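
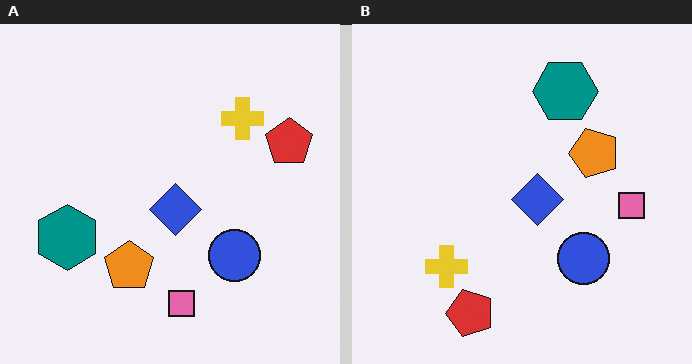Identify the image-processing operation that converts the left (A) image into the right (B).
This is the original image transposed (reflected across the top-left ↔ bottom-right diagonal).

Shapes have swapped their row and column positions — what was in the top-right is now in the bottom-left — a diagonal reflection.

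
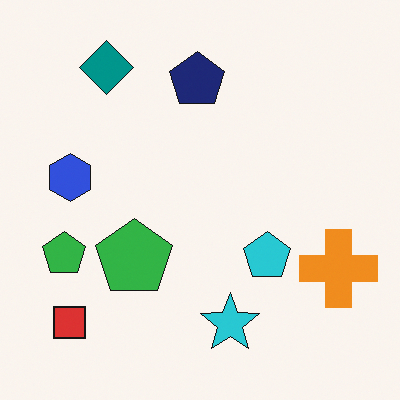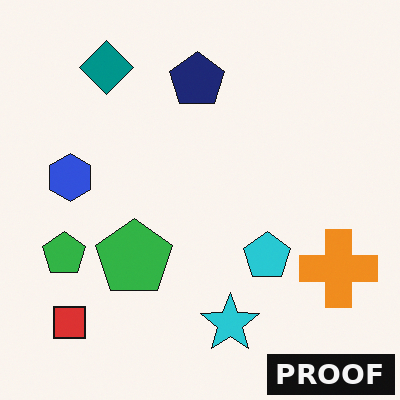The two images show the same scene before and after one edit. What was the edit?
The second image is the first watermarked with the text "PROOF" in the lower-right corner.

A dark label reading "PROOF" appears in the lower-right corner.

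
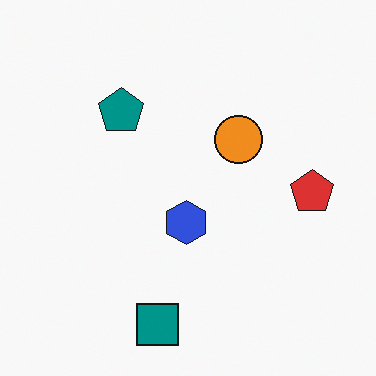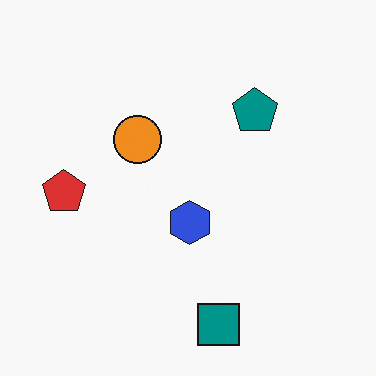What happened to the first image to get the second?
Flipped horizontally (left ↔ right).

The red pentagon is in the right of the first image and the left of the second — shapes on opposite sides of the vertical midline have swapped in a mirror flip.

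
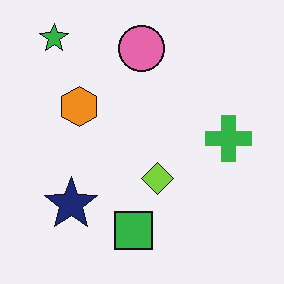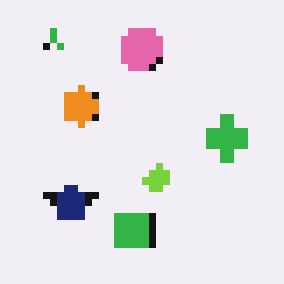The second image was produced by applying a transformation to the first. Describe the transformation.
Moderately pixelated.

Shapes are reduced to large square blocks; fine edges and outlines are lost — a downscale-then-upscale (mosaic) effect.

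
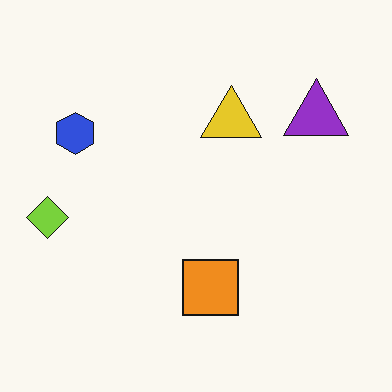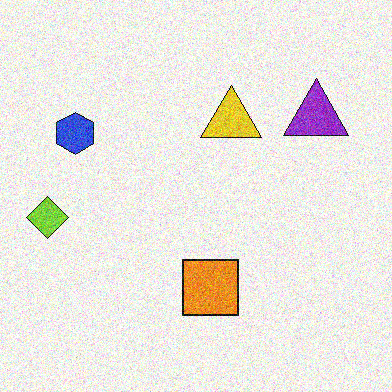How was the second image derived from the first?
This is the original image degraded with heavy additive noise.

Random speckle covers the whole image, including the flat background.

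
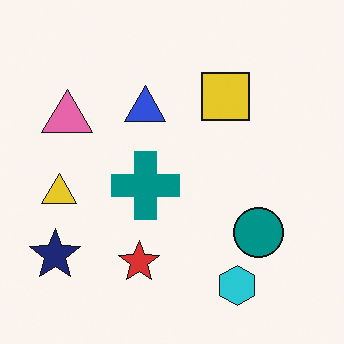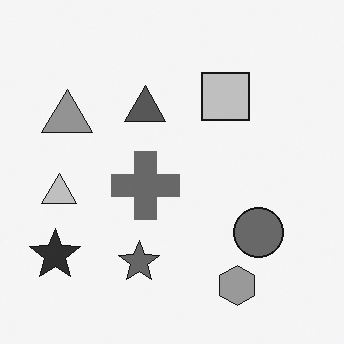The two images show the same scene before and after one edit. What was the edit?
The image was converted to grayscale.

All color is removed — every shape is now a shade of grey.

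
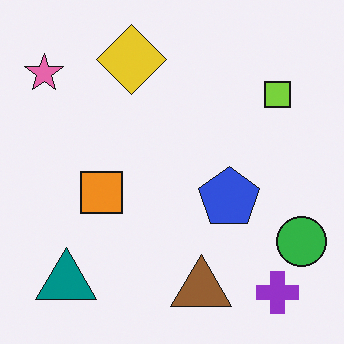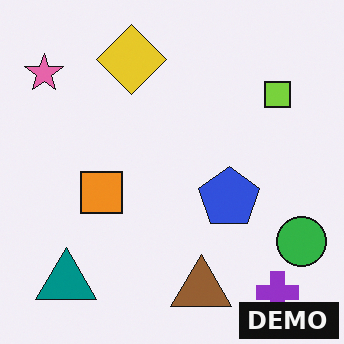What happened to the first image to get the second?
The image was watermarked with the text "DEMO" in the lower-right corner.

A dark label reading "DEMO" appears in the lower-right corner.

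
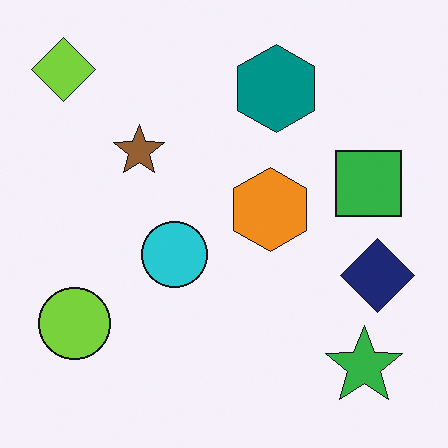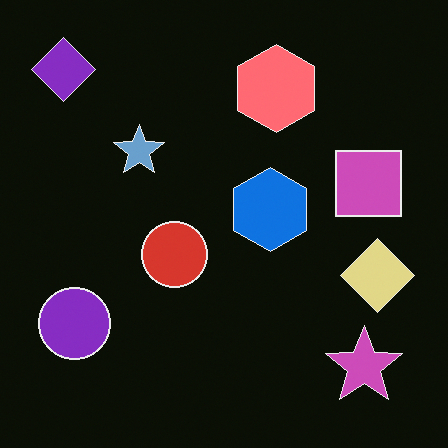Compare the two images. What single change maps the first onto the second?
Color-inverted (negative).

The light background has become dark and every shape's color is its complement — a photographic negative.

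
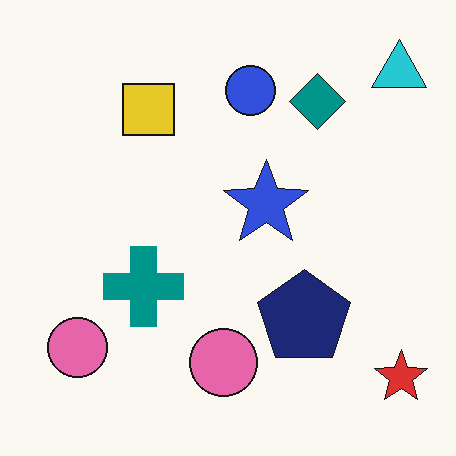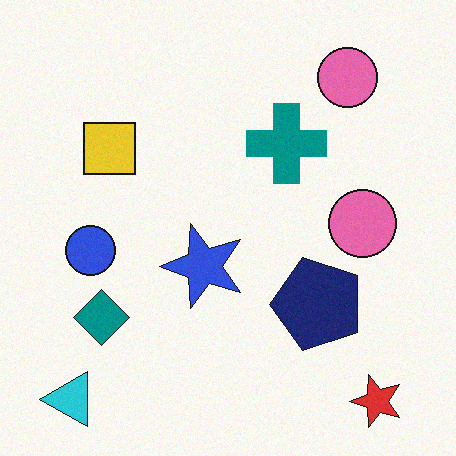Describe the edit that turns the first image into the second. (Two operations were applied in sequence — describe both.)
This is the original image transposed (reflected across the top-left ↔ bottom-right diagonal), then degraded with light additive noise.

Shapes have swapped their row and column positions — what was in the top-right is now in the bottom-left — a diagonal reflection. Random speckle covers the whole image, including the flat background.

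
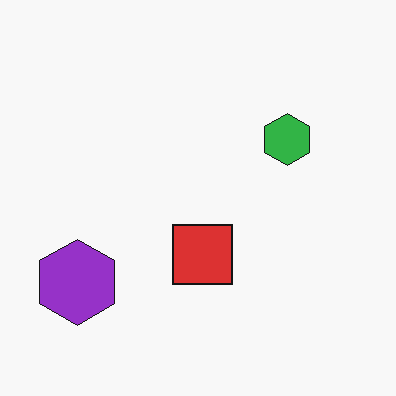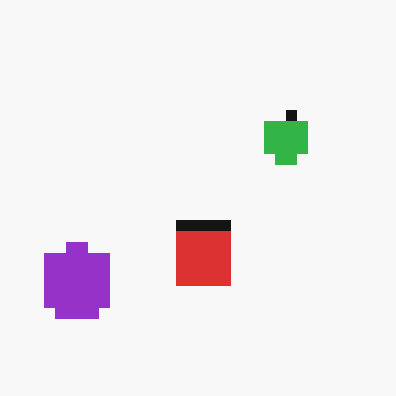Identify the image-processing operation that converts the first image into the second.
The second image is the first heavily pixelated into large blocks.

Shapes are reduced to large square blocks; fine edges and outlines are lost — a downscale-then-upscale (mosaic) effect.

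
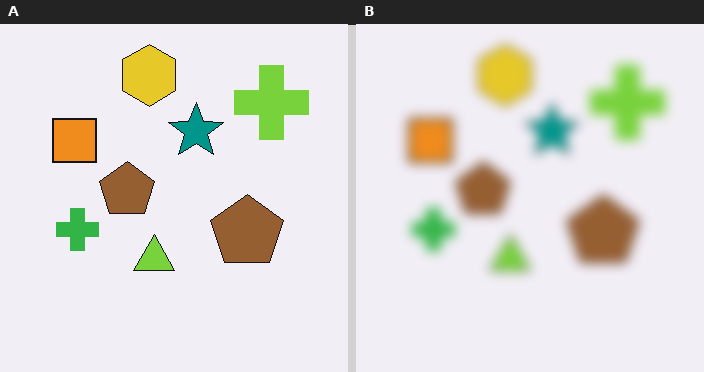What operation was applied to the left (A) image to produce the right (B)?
The right (B) image is the left (A) strongly gaussian-blurred.

Shape edges and outlines are uniformly softened across the whole image.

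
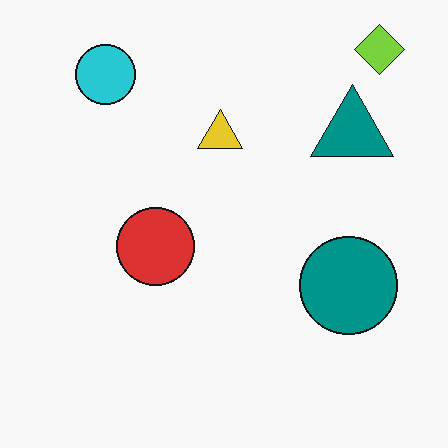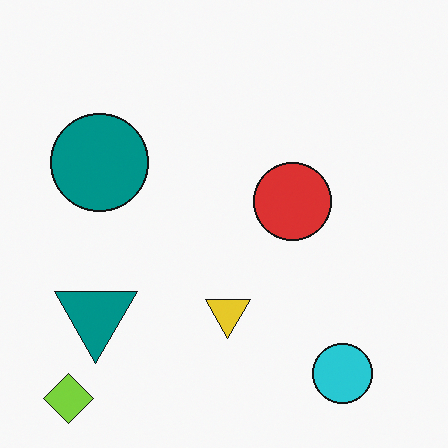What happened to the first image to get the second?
The image was rotated 180°.

The lime diamond sits in the top-right of the first image and the bottom-left of the second — consistent with a whole-image 180° rotation.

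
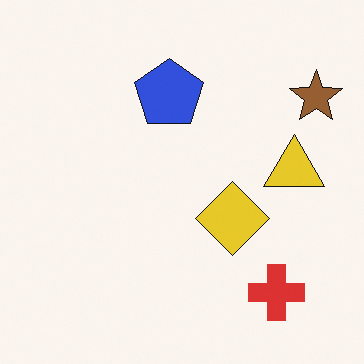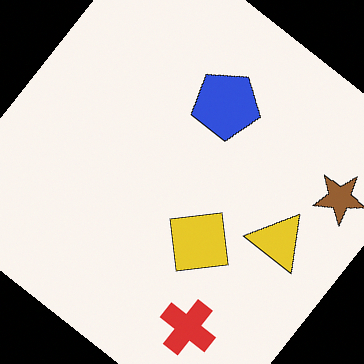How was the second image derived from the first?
The transformation is: rotated clockwise by a large amount — several tens of degrees.

Every shape is tilted by the same angle and the image corners show triangular fill wedges — a whole-image rotation by a non-right angle.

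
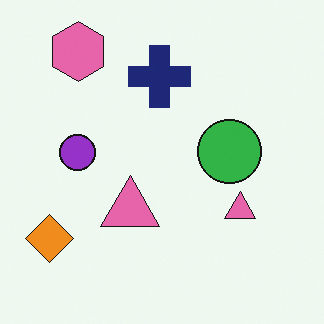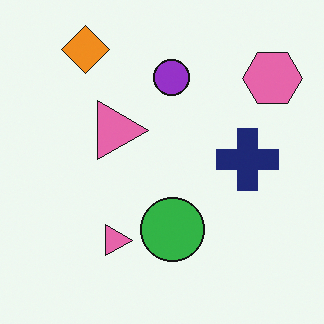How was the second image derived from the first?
The image was rotated 90° clockwise.

The pink hexagon sits in the top-left of the first image and the top-right of the second — consistent with a whole-image 90° clockwise rotation.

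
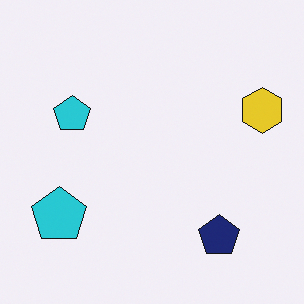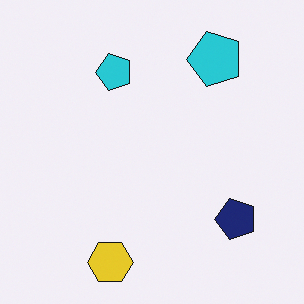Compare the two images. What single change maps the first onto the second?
The second image is the first transposed (reflected across the top-left ↔ bottom-right diagonal).

Shapes have swapped their row and column positions — what was in the top-right is now in the bottom-left — a diagonal reflection.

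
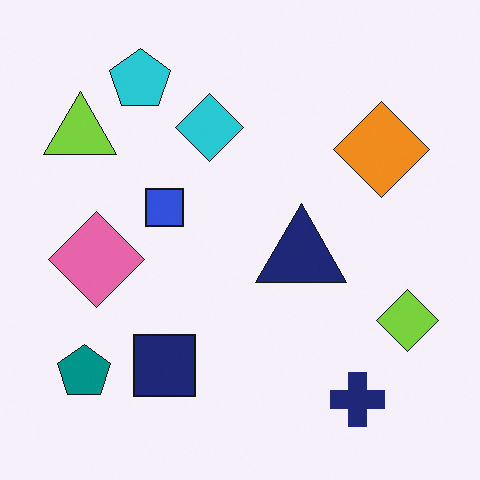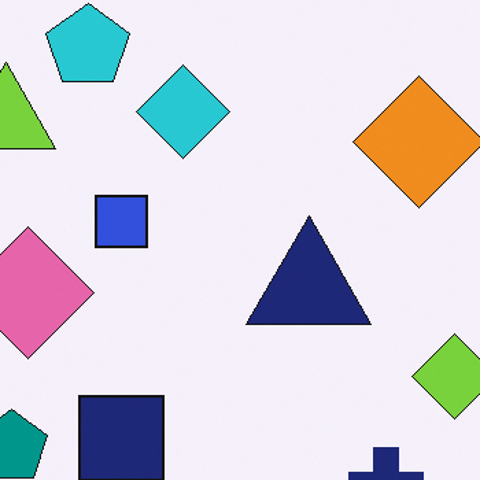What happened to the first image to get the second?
The image was cropped slightly and scaled back up.

The visible shapes are larger and the field of view is narrower; shapes near the original edges may be partly or wholly outside the frame — a crop-and-rescale.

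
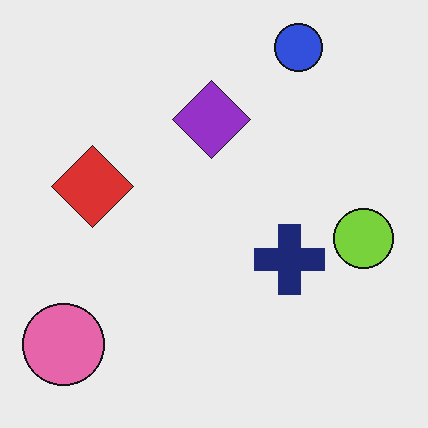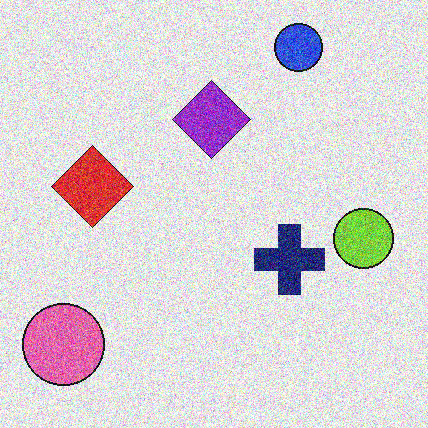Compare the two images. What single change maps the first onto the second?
The image was degraded with heavy additive noise.

Random speckle covers the whole image, including the flat background.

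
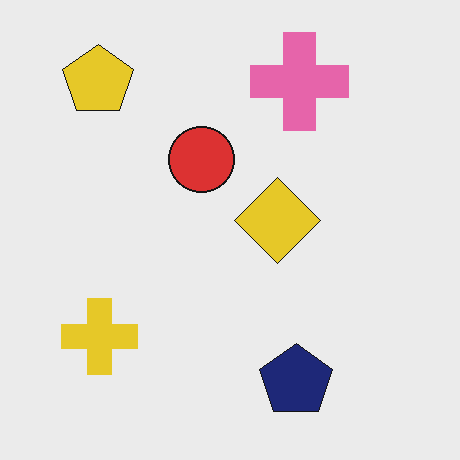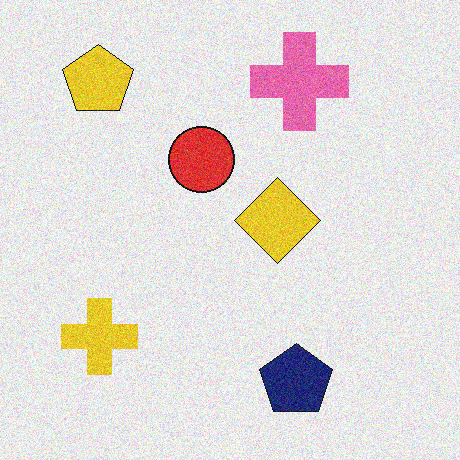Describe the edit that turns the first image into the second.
The transformation is: degraded with visible gaussian noise.

Random speckle covers the whole image, including the flat background.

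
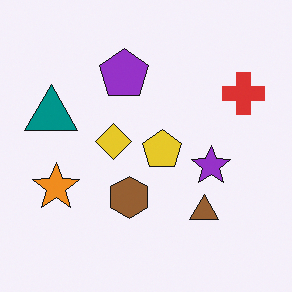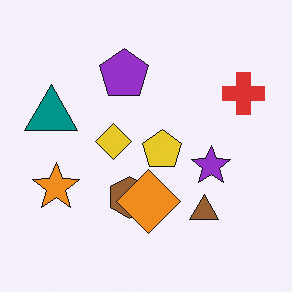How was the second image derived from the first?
Overlaid with an additional orange diamond.

An orange diamond appears in the second image that is absent from the first.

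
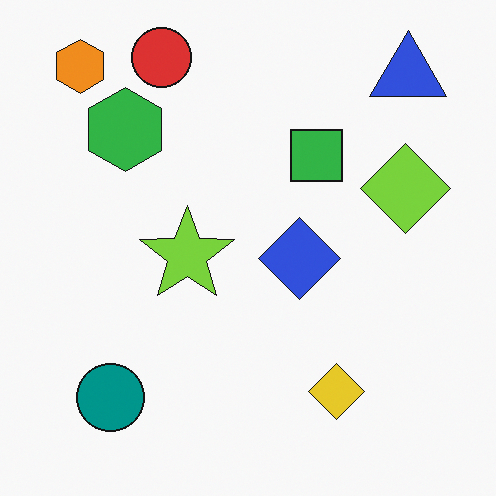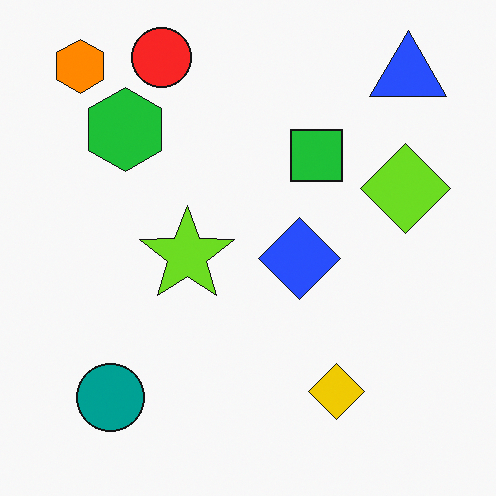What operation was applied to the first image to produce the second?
It was slightly oversaturated.

All colors are more vivid — a global saturation change.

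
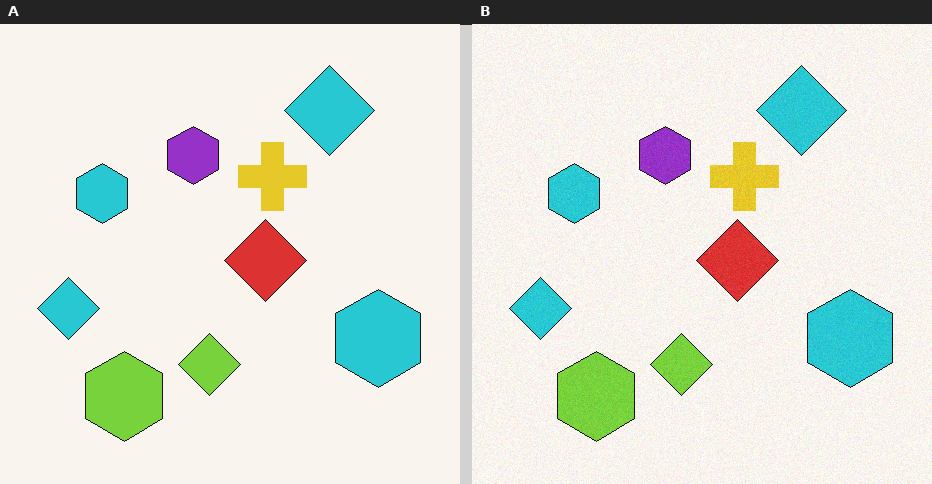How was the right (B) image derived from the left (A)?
The image was degraded with a light layer of grain.

Random speckle covers the whole image, including the flat background.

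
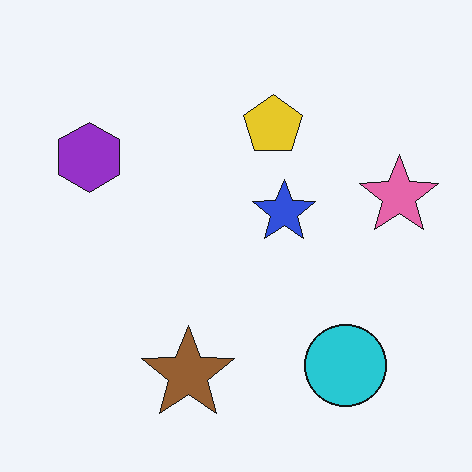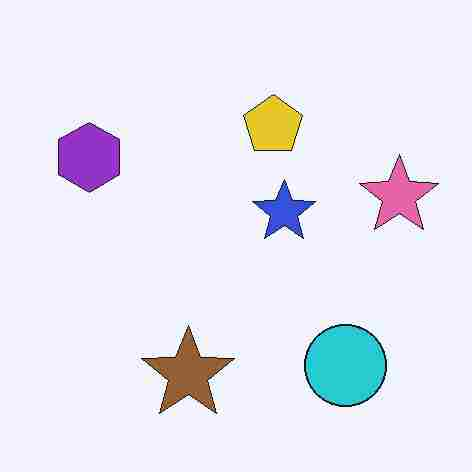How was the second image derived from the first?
It was degraded with heavy JPEG compression.

Blocky 8×8 compression artifacts appear around shape edges and the flat background shows ringing — characteristic JPEG degradation.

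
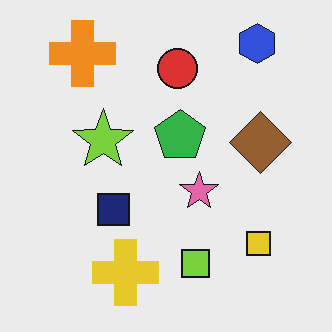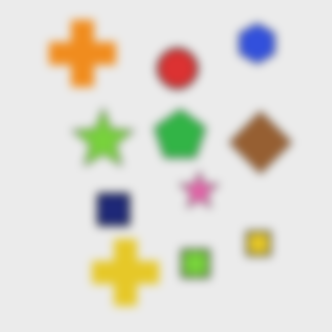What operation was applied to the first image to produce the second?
The second image is the first noticeably gaussian-blurred.

Shape edges and outlines are uniformly softened across the whole image.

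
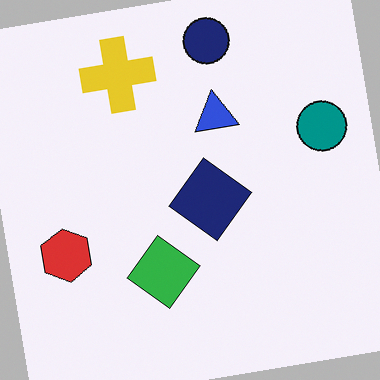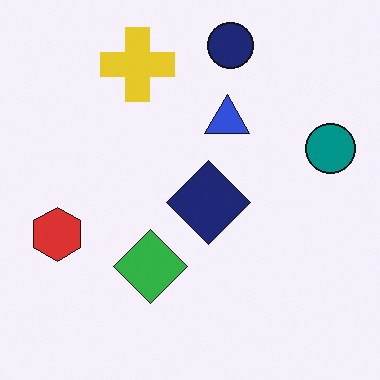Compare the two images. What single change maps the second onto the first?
The transformation is: rotated counter-clockwise by a small amount.

Every shape is tilted by the same angle and the image corners show triangular fill wedges — a whole-image rotation by a non-right angle.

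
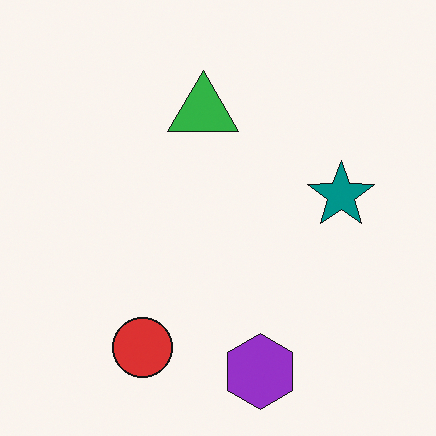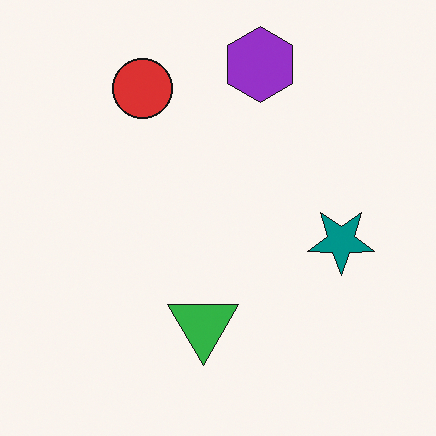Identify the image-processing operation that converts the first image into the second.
It was flipped vertically (top ↔ bottom).

The purple hexagon is in the bottom of the first image and the top of the second — shapes on opposite sides of the horizontal midline have swapped in a mirror flip.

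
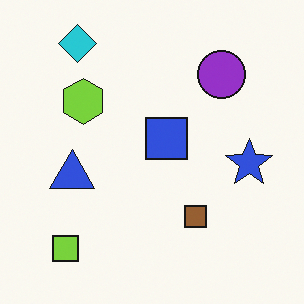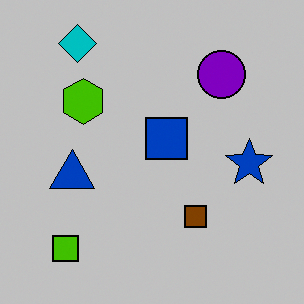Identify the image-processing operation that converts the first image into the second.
It was aggressively posterized.

Each flat color has snapped to a coarser quantized level — most visibly, the near-white background has dropped to a flat grey.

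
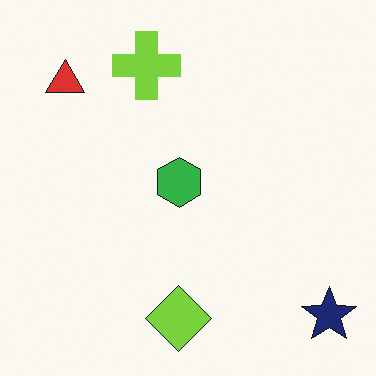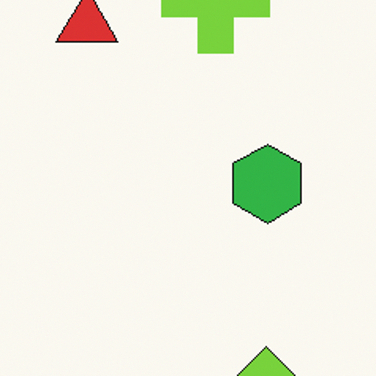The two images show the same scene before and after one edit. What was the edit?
It was cropped to a modestly smaller region and rescaled.

The visible shapes are larger and the field of view is narrower; shapes near the original edges may be partly or wholly outside the frame — a crop-and-rescale.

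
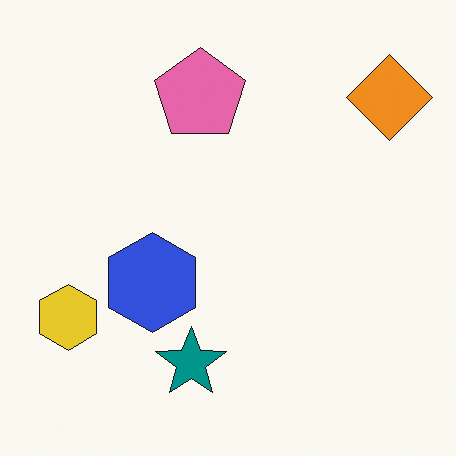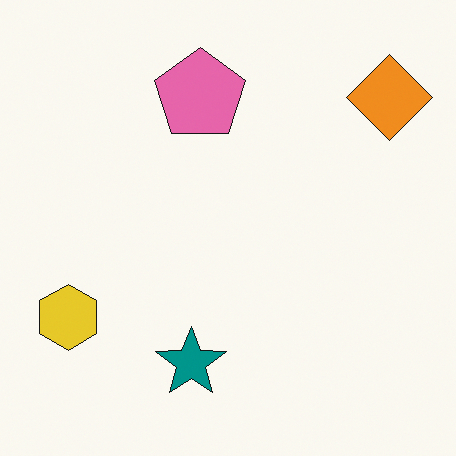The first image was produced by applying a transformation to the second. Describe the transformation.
Overlaid with an additional blue hexagon.

A blue hexagon appears in the first image that is absent from the second.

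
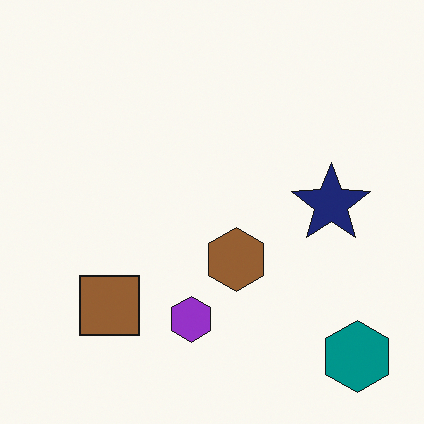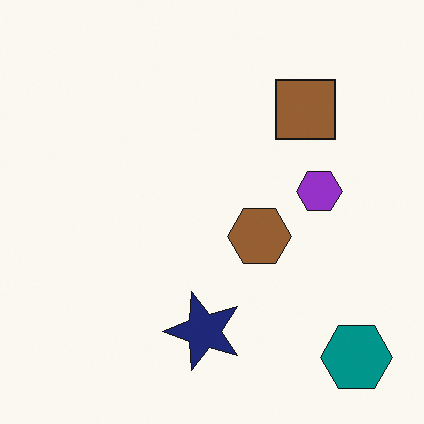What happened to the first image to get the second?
It was transposed (reflected across the top-left ↔ bottom-right diagonal).

Shapes have swapped their row and column positions — what was in the top-right is now in the bottom-left — a diagonal reflection.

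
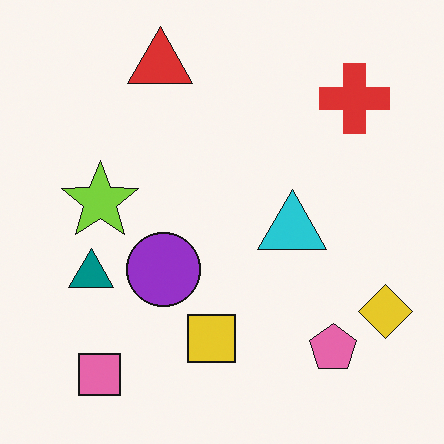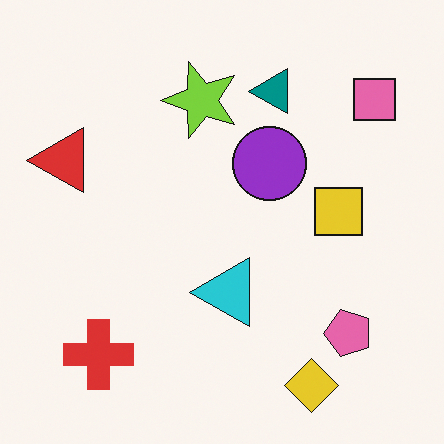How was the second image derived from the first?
The transformation is: transposed (reflected across the top-left ↔ bottom-right diagonal).

Shapes have swapped their row and column positions — what was in the top-right is now in the bottom-left — a diagonal reflection.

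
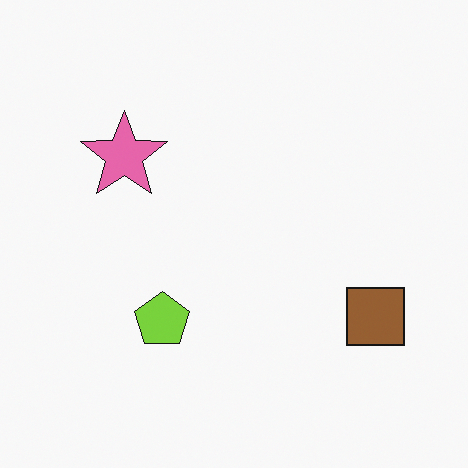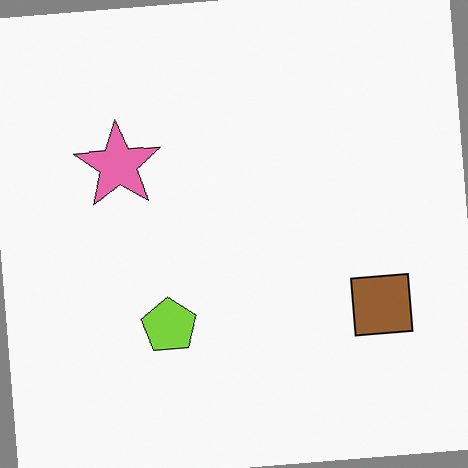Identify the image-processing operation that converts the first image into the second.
The second image is the first rotated counter-clockwise by a small amount.

Every shape is tilted by the same angle and the image corners show triangular fill wedges — a whole-image rotation by a non-right angle.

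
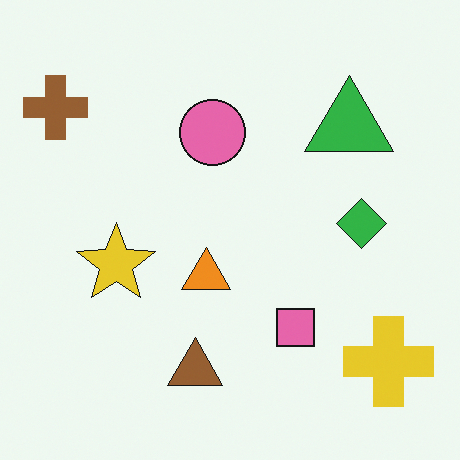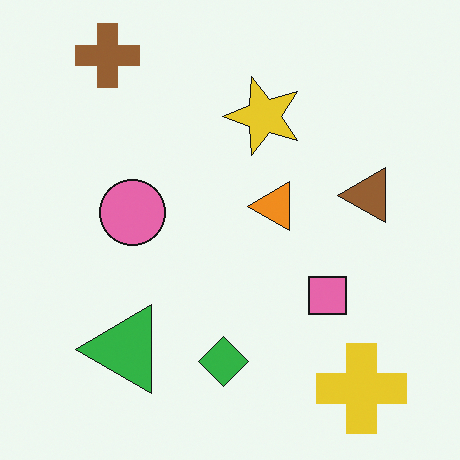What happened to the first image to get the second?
Transposed (reflected across the top-left ↔ bottom-right diagonal).

Shapes have swapped their row and column positions — what was in the top-right is now in the bottom-left — a diagonal reflection.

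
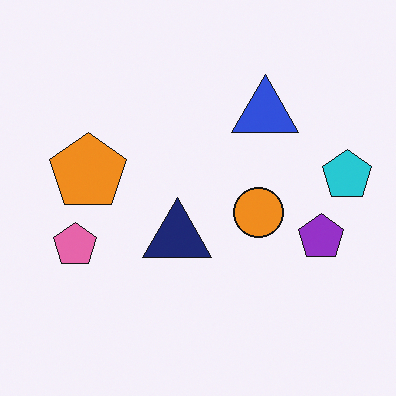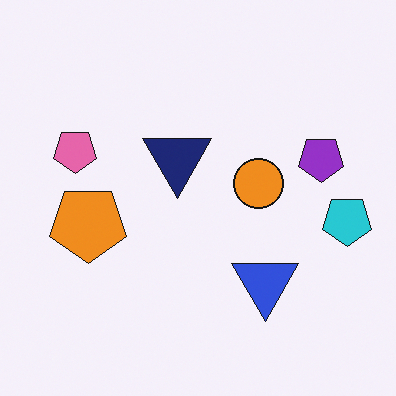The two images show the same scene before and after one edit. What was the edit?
This is the original image flipped vertically (top ↔ bottom).

The blue triangle is in the top-right of the first image and the bottom-right of the second — shapes on opposite sides of the horizontal midline have swapped in a mirror flip.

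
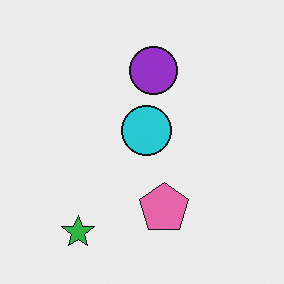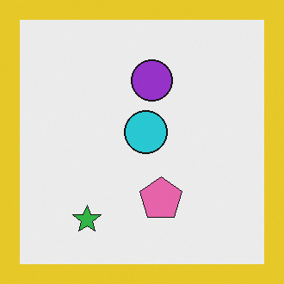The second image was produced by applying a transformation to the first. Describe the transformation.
The image was framed with a yellow border.

A solid yellow frame runs around the edge of the second image, with the content slightly shrunk inside it.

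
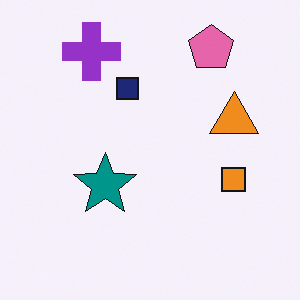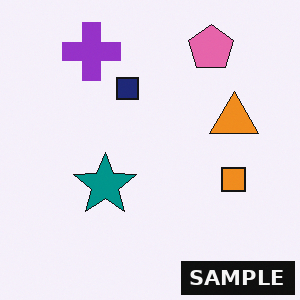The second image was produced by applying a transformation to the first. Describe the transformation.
The second image is the first watermarked with the text "SAMPLE" in the lower-right corner.

A dark label reading "SAMPLE" appears in the lower-right corner.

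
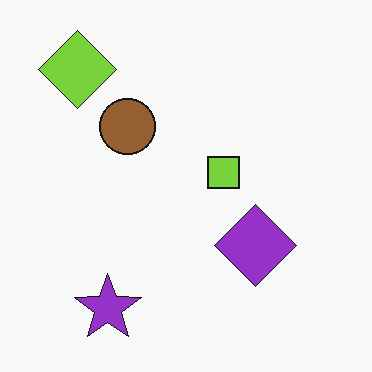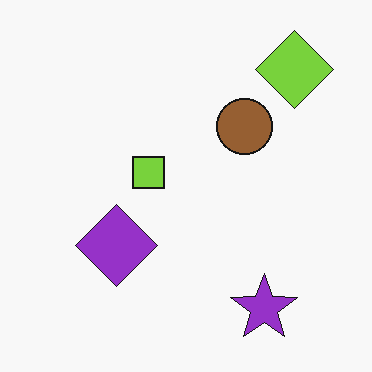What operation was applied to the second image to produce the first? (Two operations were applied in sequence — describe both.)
Flipped horizontally (left ↔ right), then JPEG-compressed with visible artifacts.

The lime diamond is in the top-right of the second image and the top-left of the first — shapes on opposite sides of the vertical midline have swapped in a mirror flip. Blocky 8×8 compression artifacts appear around shape edges and the flat background shows ringing — characteristic JPEG degradation.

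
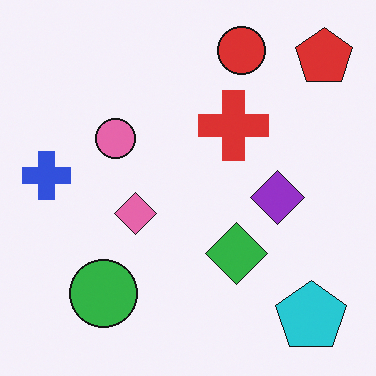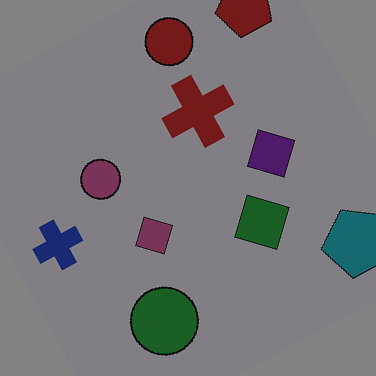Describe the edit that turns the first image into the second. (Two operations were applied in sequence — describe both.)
The transformation is: noticeably darkened, then rotated counter-clockwise by a moderate amount.

Every pixel — background and shapes alike — is uniformly darkened. Every shape is tilted by the same angle and the image corners show triangular fill wedges — a whole-image rotation by a non-right angle.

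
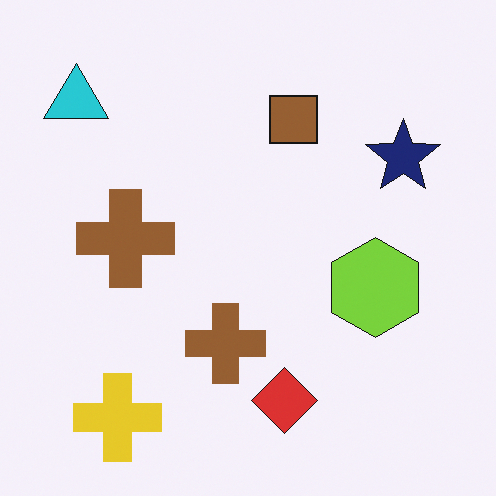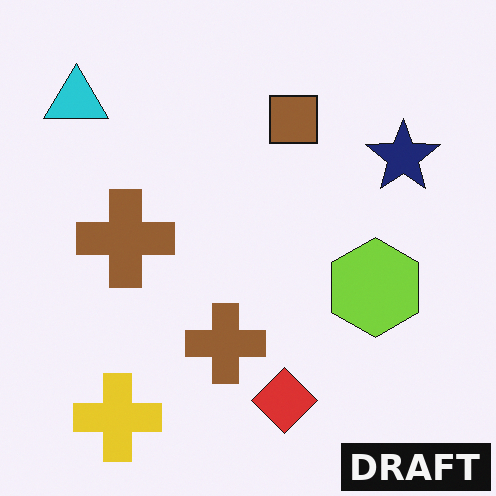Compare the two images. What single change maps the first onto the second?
It was watermarked with the text "DRAFT" in the lower-right corner.

A dark label reading "DRAFT" appears in the lower-right corner.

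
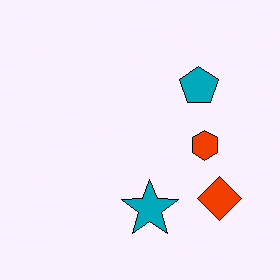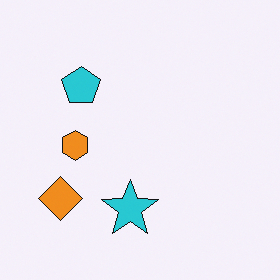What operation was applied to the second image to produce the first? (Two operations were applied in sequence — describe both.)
The image was flipped horizontally (left ↔ right), then given much higher contrast.

The orange diamond is in the bottom-left of the second image and the bottom-right of the first — shapes on opposite sides of the vertical midline have swapped in a mirror flip. Tones are pushed away from mid-grey across the whole image — a global contrast change.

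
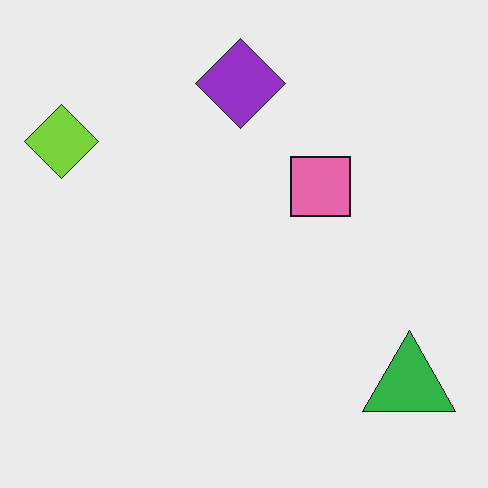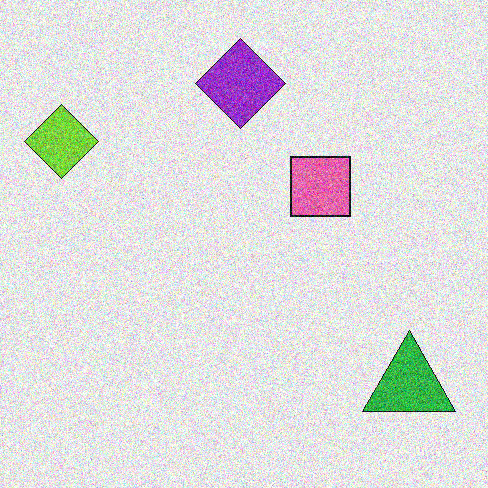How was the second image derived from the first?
The second image is the first degraded with heavy additive noise.

Random speckle covers the whole image, including the flat background.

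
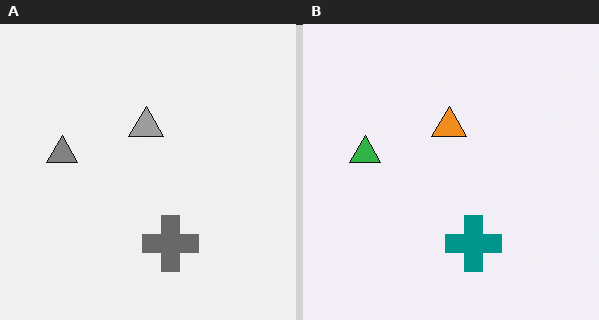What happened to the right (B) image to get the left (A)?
The image was converted to grayscale.

All color is removed — every shape is now a shade of grey.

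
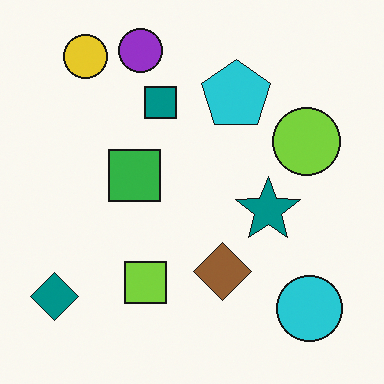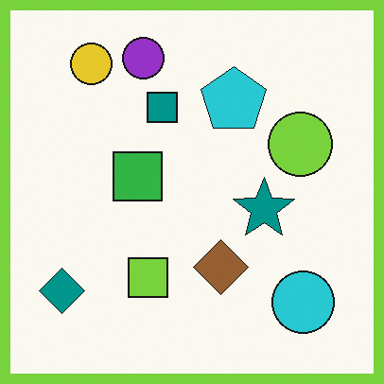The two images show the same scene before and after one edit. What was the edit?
Framed with a lime border.

A solid lime frame runs around the edge of the second image, with the content slightly shrunk inside it.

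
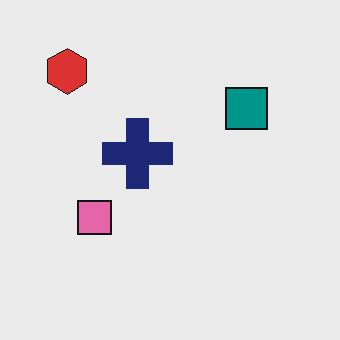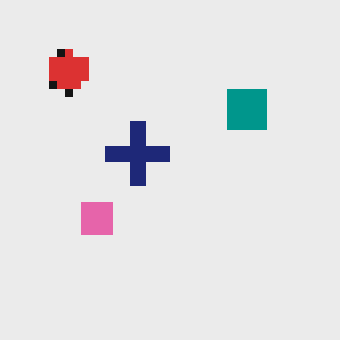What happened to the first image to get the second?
Pixelated into visible square blocks.

Shapes are reduced to large square blocks; fine edges and outlines are lost — a downscale-then-upscale (mosaic) effect.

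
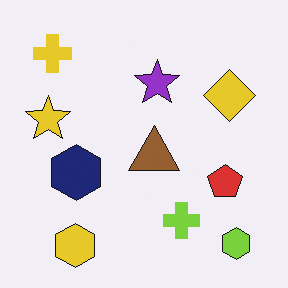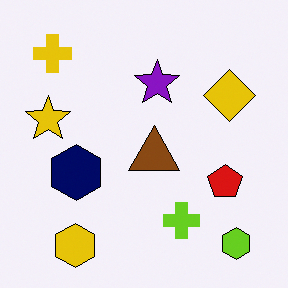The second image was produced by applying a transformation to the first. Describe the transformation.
This is the original image given slightly increased contrast.

Tones are pushed away from mid-grey across the whole image — a global contrast change.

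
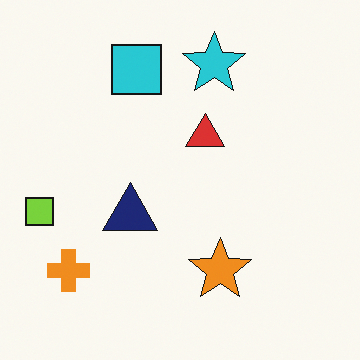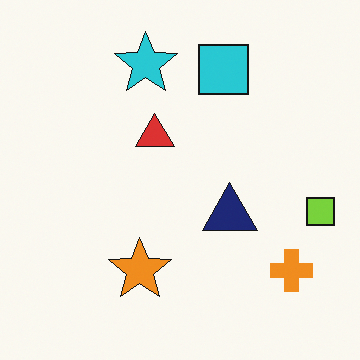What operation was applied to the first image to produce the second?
The image was flipped horizontally (left ↔ right).

The lime square is in the left of the first image and the right of the second — shapes on opposite sides of the vertical midline have swapped in a mirror flip.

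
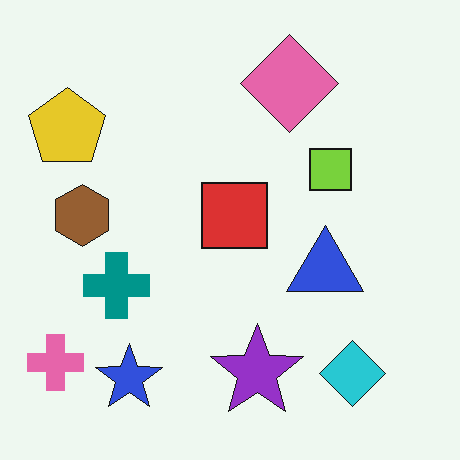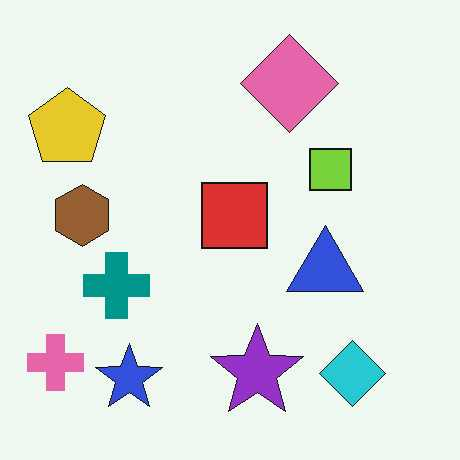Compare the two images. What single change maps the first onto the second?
It was JPEG-compressed with visible artifacts.

Blocky 8×8 compression artifacts appear around shape edges and the flat background shows ringing — characteristic JPEG degradation.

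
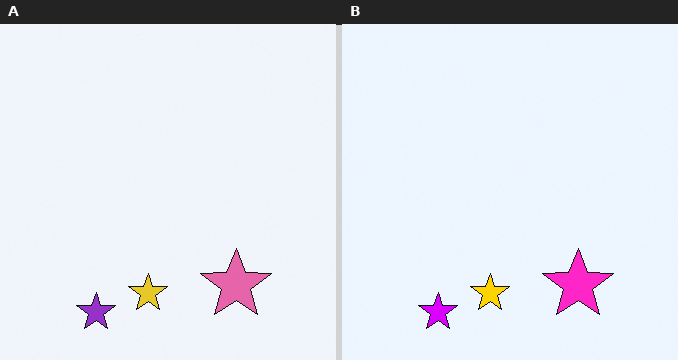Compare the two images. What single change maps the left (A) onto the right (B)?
This is the original image heavily oversaturated.

All colors are more vivid — a global saturation change.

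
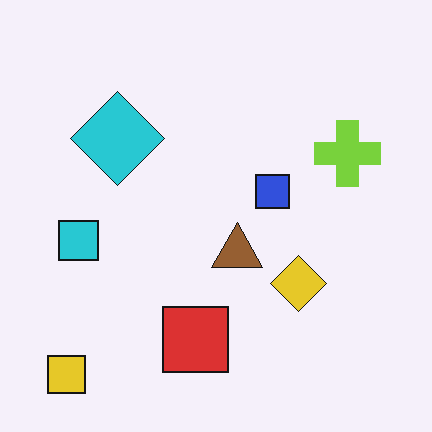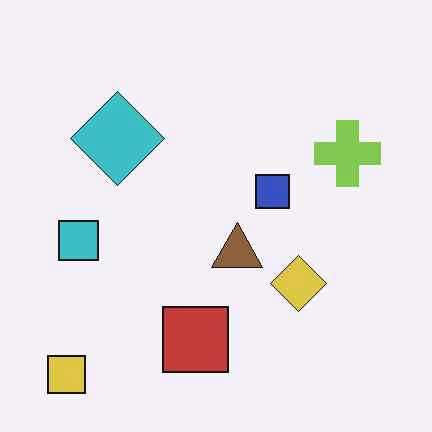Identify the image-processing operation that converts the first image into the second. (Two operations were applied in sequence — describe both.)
Given moderate JPEG compression, then slightly desaturated.

Blocky 8×8 compression artifacts appear around shape edges and the flat background shows ringing — characteristic JPEG degradation. All colors are more muted and greyish — a global saturation change.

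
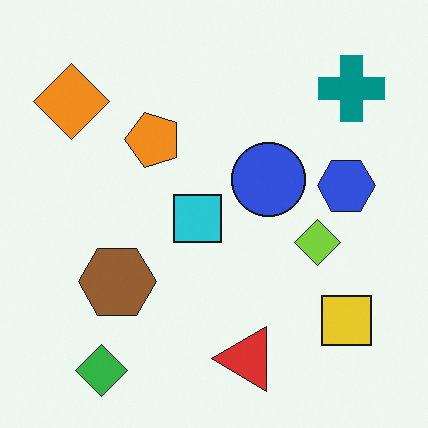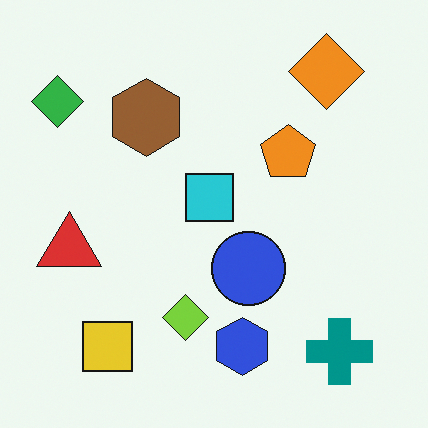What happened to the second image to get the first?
This is the original image rotated 90° counter-clockwise.

The green diamond sits in the top-left of the second image and the bottom-left of the first — consistent with a whole-image 90° counter-clockwise rotation.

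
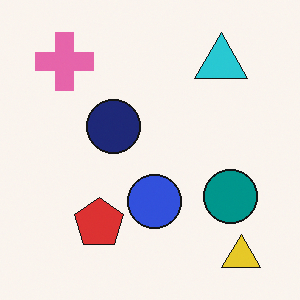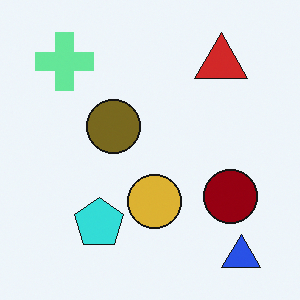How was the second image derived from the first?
The second image is the first hue-shifted through roughly half the color wheel.

Every shape's color has rotated by the same amount around the hue wheel — a uniform hue shift.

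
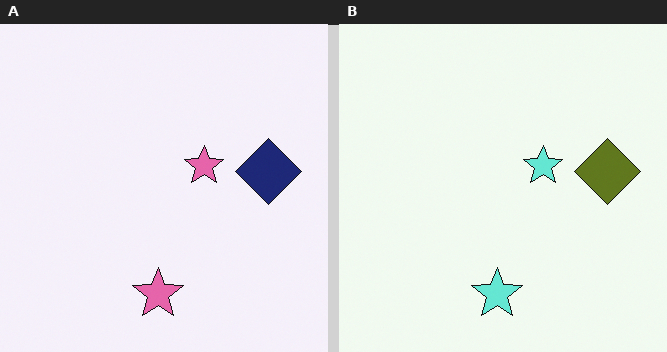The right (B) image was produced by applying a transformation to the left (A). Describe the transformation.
Hue-shifted through roughly half the color wheel.

Every shape's color has rotated by the same amount around the hue wheel — a uniform hue shift.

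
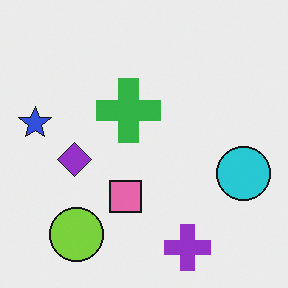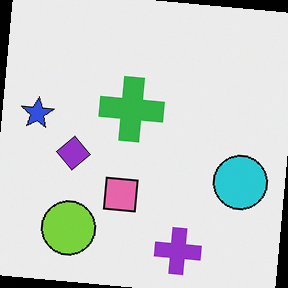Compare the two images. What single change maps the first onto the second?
The image was rotated clockwise by a slight angle.

Every shape is tilted by the same angle and the image corners show triangular fill wedges — a whole-image rotation by a non-right angle.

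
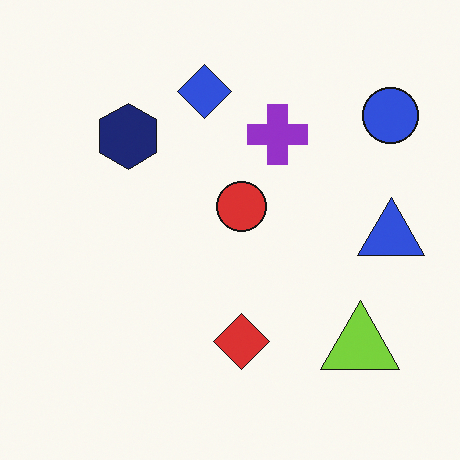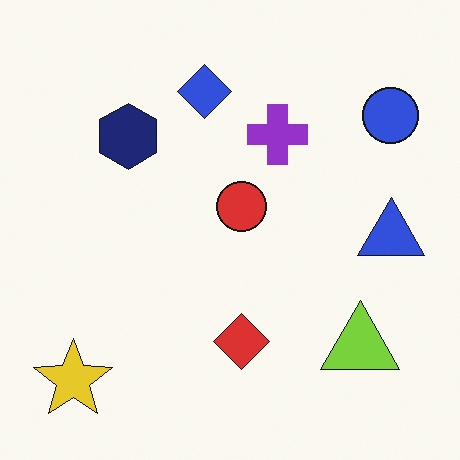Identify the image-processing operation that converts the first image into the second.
This is the original image overlaid with an additional yellow star.

A yellow star appears in the second image that is absent from the first.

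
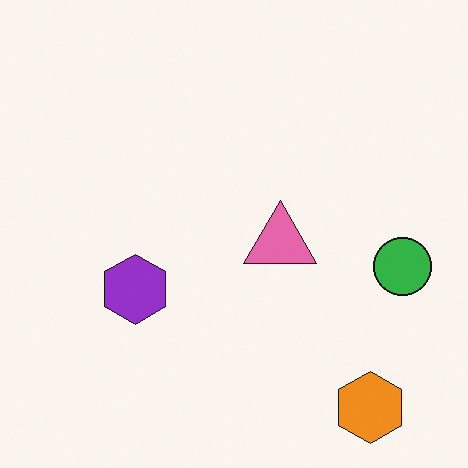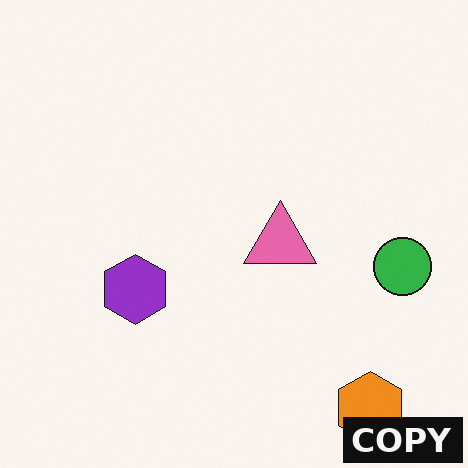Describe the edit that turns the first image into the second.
The image was watermarked with the text "COPY" in the lower-right corner.

A dark label reading "COPY" appears in the lower-right corner.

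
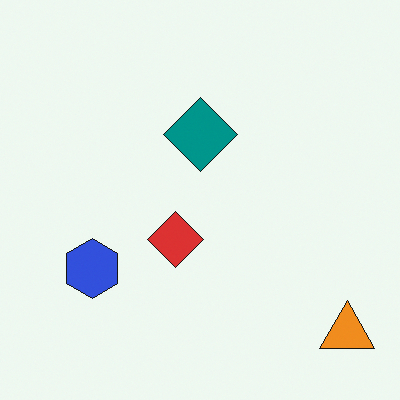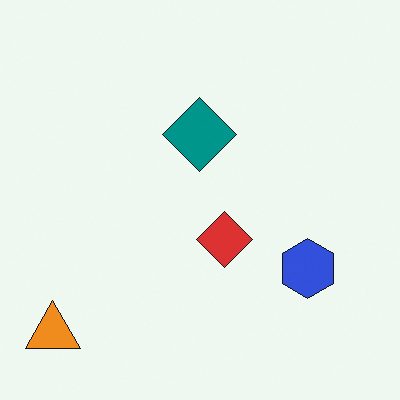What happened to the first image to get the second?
It was flipped horizontally (left ↔ right).

The orange triangle is in the bottom-right of the first image and the bottom-left of the second — shapes on opposite sides of the vertical midline have swapped in a mirror flip.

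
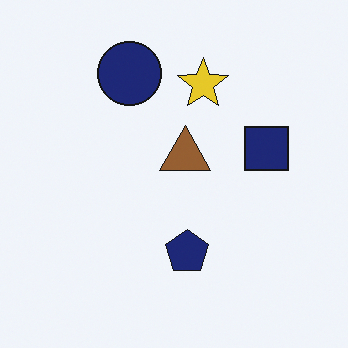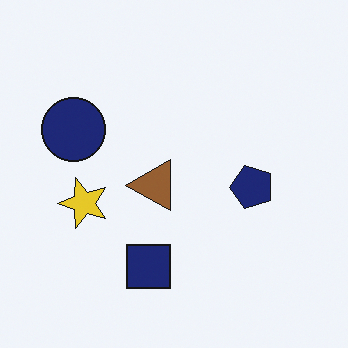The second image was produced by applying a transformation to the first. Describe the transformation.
The transformation is: transposed (reflected across the top-left ↔ bottom-right diagonal).

Shapes have swapped their row and column positions — what was in the top-right is now in the bottom-left — a diagonal reflection.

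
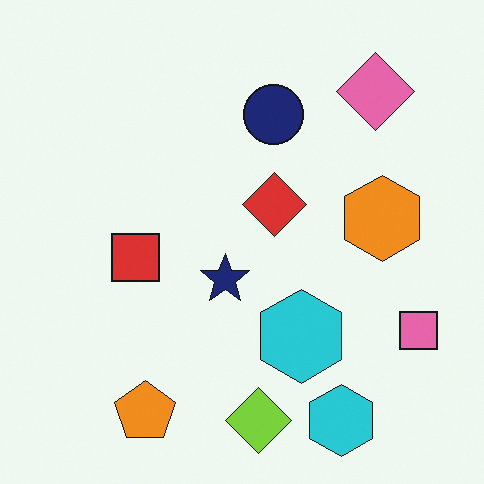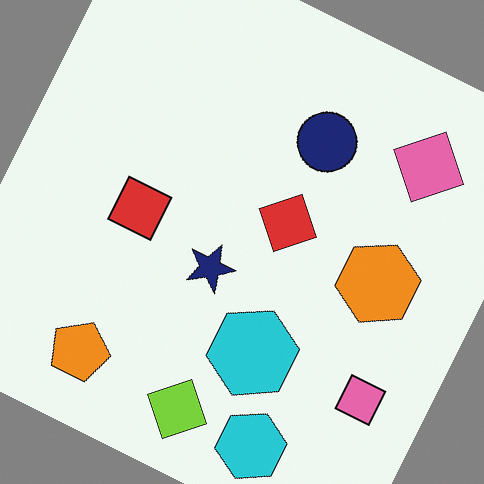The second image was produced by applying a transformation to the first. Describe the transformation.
The second image is the first rotated clockwise by a moderate amount.

Every shape is tilted by the same angle and the image corners show triangular fill wedges — a whole-image rotation by a non-right angle.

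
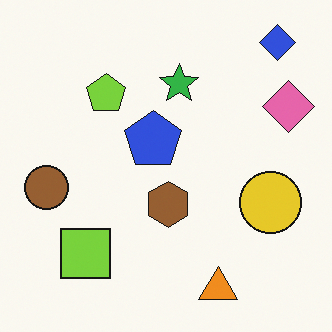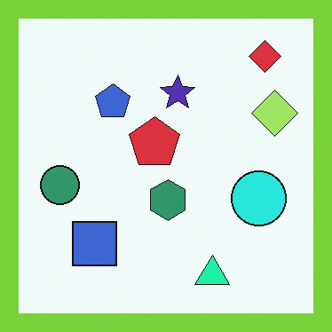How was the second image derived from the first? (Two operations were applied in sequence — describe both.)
The second image is the first hue-shifted through roughly a third of the color wheel, then framed with a lime border.

Every shape's color has rotated by the same amount around the hue wheel — a uniform hue shift. A solid lime frame runs around the edge of the second image, with the content slightly shrunk inside it.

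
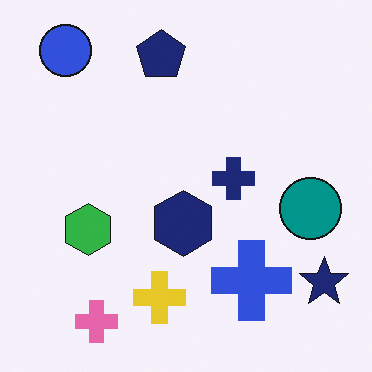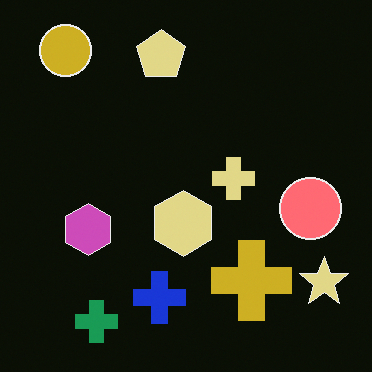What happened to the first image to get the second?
This is the original image color-inverted (negative).

The light background has become dark and every shape's color is its complement — a photographic negative.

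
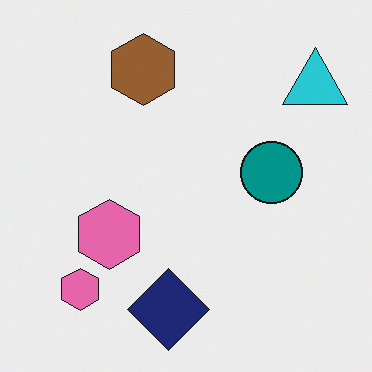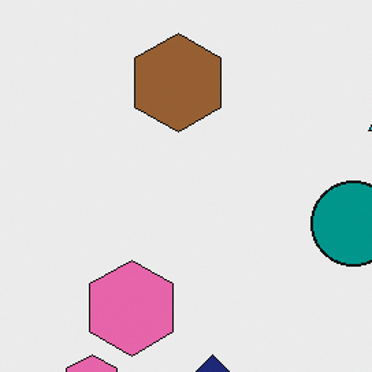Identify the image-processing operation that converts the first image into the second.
This is the original image cropped slightly and scaled back up.

The visible shapes are larger and the field of view is narrower; shapes near the original edges may be partly or wholly outside the frame — a crop-and-rescale.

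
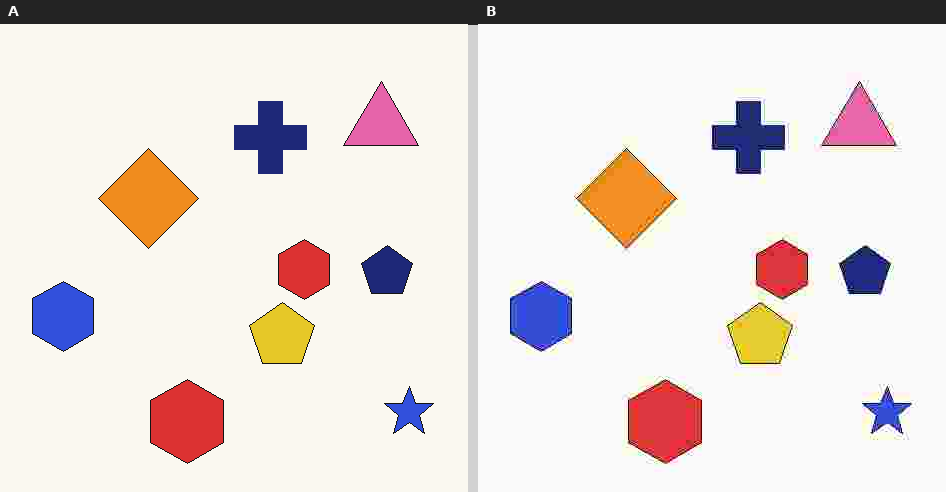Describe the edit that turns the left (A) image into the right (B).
It was degraded with heavy JPEG compression.

Blocky 8×8 compression artifacts appear around shape edges and the flat background shows ringing — characteristic JPEG degradation.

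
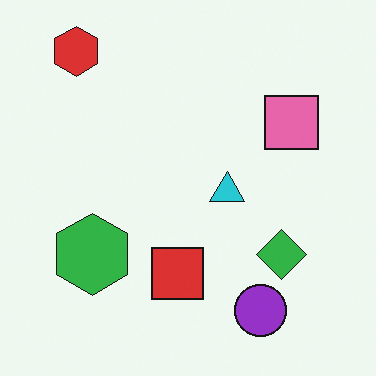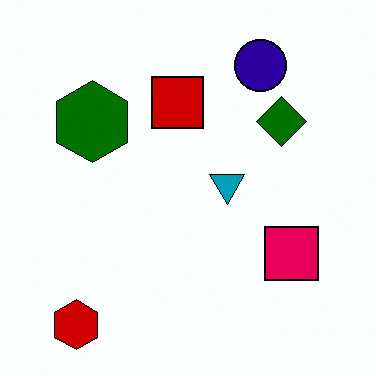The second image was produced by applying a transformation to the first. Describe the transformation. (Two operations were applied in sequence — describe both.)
It was flipped vertically (top ↔ bottom), then boosted in contrast.

The red hexagon is in the top-left of the first image and the bottom-left of the second — shapes on opposite sides of the horizontal midline have swapped in a mirror flip. Tones are pushed away from mid-grey across the whole image — a global contrast change.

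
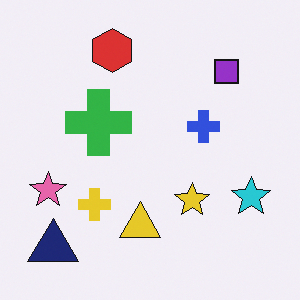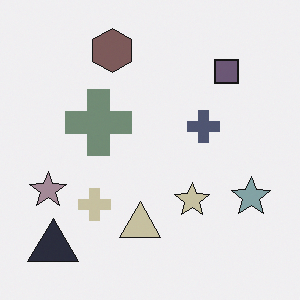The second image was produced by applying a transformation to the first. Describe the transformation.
It was heavily desaturated.

All colors are more muted and greyish — a global saturation change.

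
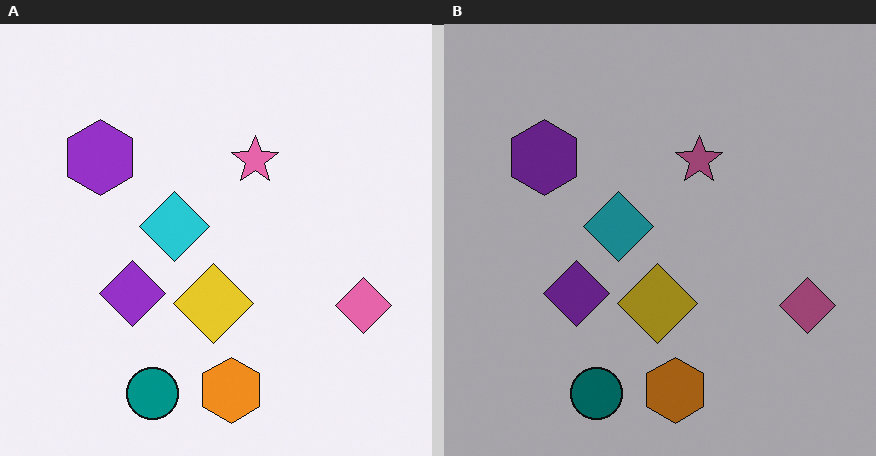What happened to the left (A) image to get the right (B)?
The image was substantially darkened.

Every pixel — background and shapes alike — is uniformly darkened.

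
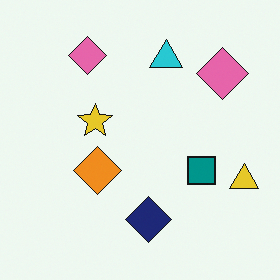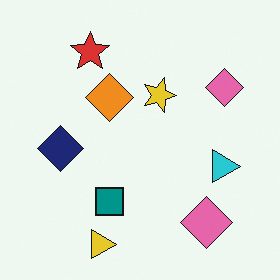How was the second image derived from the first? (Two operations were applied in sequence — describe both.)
The image was rotated 90° clockwise, then overlaid with an additional red star.

The yellow triangle sits in the right of the first image and the bottom of the second — consistent with a whole-image 90° clockwise rotation. A red star appears in the second image that is absent from the first.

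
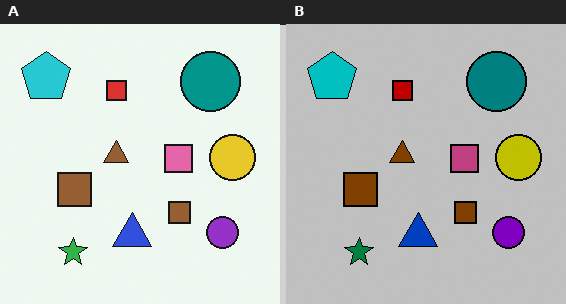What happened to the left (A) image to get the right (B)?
Heavily posterized to just a handful of flat colors.

Each flat color has snapped to a coarser quantized level — most visibly, the near-white background has dropped to a flat grey.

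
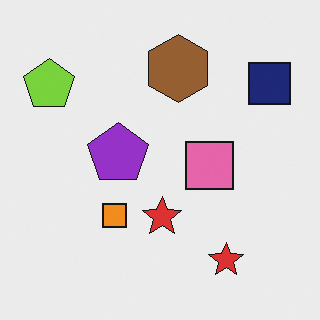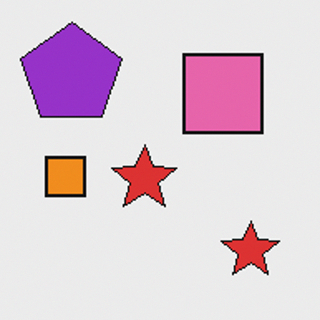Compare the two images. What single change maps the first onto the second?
It was cropped tightly and scaled back up.

The visible shapes are larger and the field of view is narrower; shapes near the original edges may be partly or wholly outside the frame — a crop-and-rescale.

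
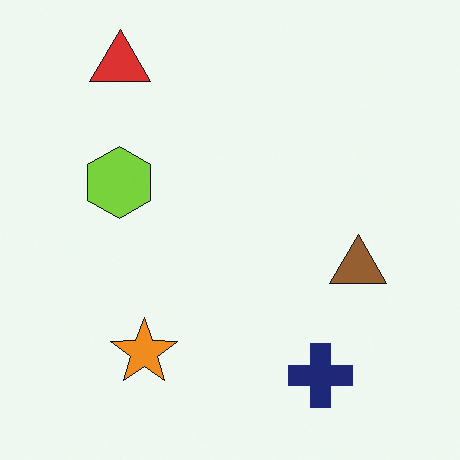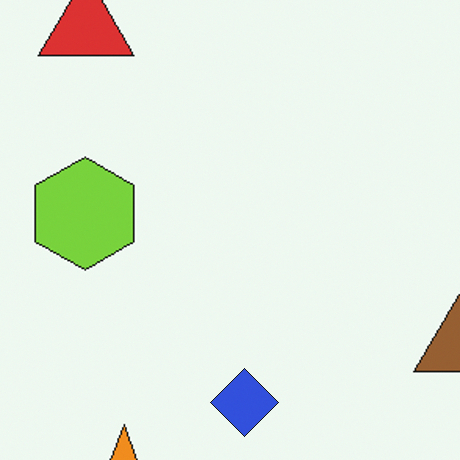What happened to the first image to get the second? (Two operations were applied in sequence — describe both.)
The second image is the first cropped to a modestly smaller region and rescaled, then overlaid with an additional blue diamond.

The visible shapes are larger and the field of view is narrower; shapes near the original edges may be partly or wholly outside the frame — a crop-and-rescale. A blue diamond appears in the second image that is absent from the first.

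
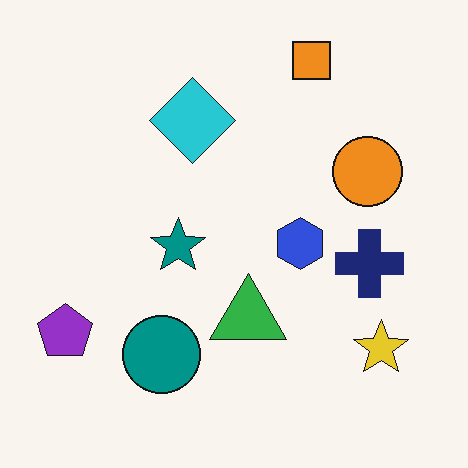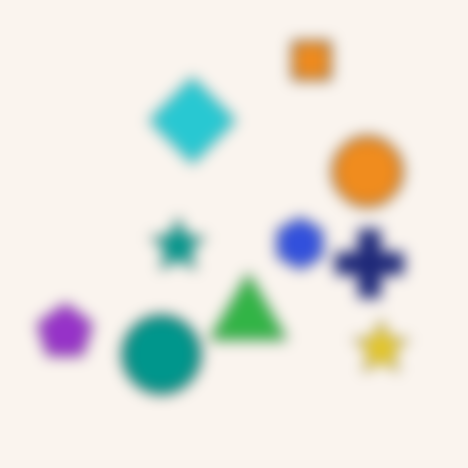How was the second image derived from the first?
The image was heavily blurred.

Shape edges and outlines are uniformly softened across the whole image.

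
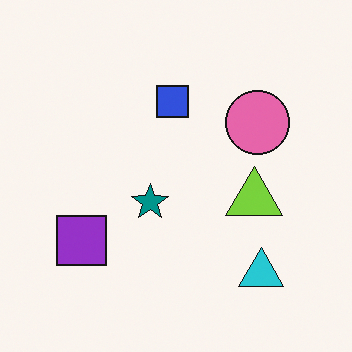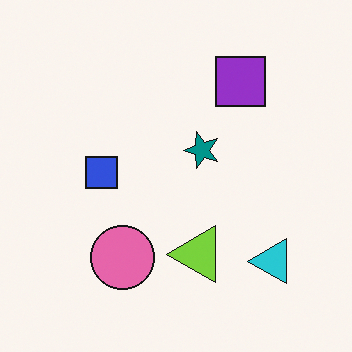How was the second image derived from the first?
It was transposed (reflected across the top-left ↔ bottom-right diagonal).

Shapes have swapped their row and column positions — what was in the top-right is now in the bottom-left — a diagonal reflection.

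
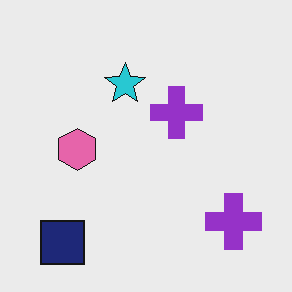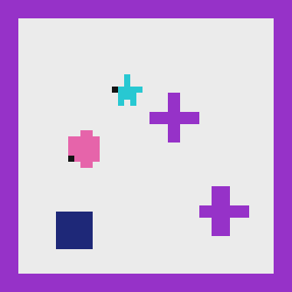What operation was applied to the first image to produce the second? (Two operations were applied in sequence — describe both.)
It was moderately pixelated, then framed with a purple border.

Shapes are reduced to large square blocks; fine edges and outlines are lost — a downscale-then-upscale (mosaic) effect. A solid purple frame runs around the edge of the second image, with the content slightly shrunk inside it.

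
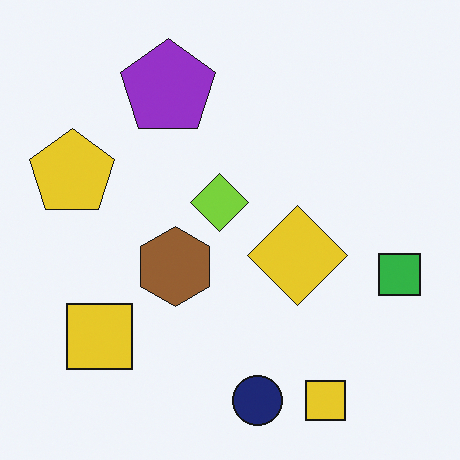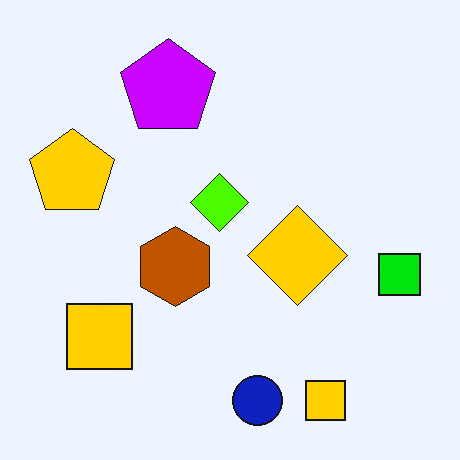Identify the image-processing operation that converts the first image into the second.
The image was made much more vivid (saturation change).

All colors are more vivid — a global saturation change.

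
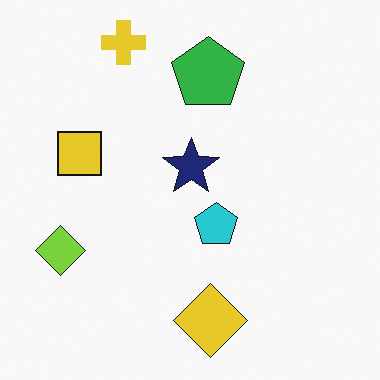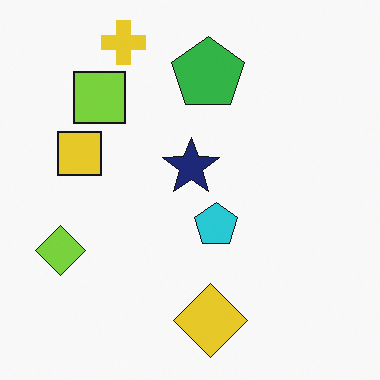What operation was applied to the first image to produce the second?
The image was overlaid with an additional lime square.

A lime square appears in the second image that is absent from the first.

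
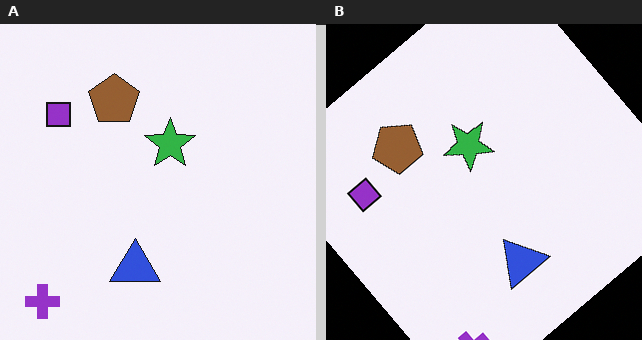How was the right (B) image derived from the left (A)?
Rotated counter-clockwise by a large amount — several tens of degrees.

Every shape is tilted by the same angle and the image corners show triangular fill wedges — a whole-image rotation by a non-right angle.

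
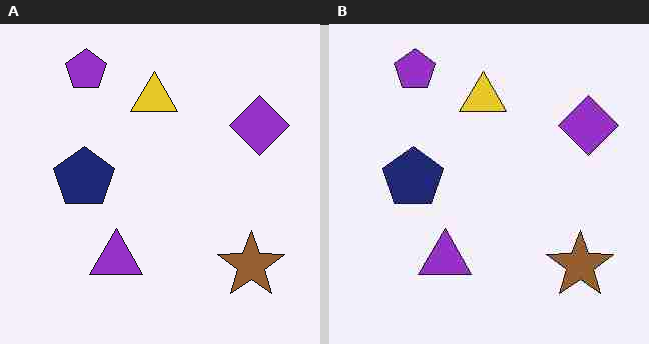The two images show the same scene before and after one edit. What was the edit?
Heavily JPEG-compressed with obvious blocking artifacts.

Blocky 8×8 compression artifacts appear around shape edges and the flat background shows ringing — characteristic JPEG degradation.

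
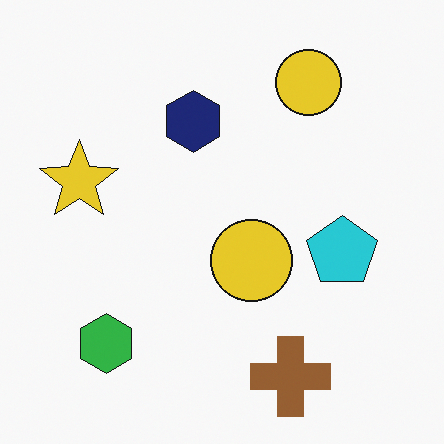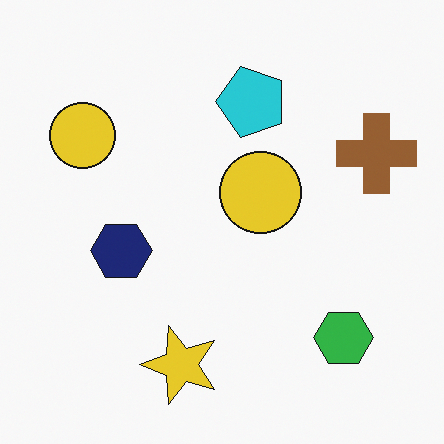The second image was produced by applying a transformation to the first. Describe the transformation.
This is the original image rotated 90° counter-clockwise.

The brown cross sits in the bottom of the first image and the right of the second — consistent with a whole-image 90° counter-clockwise rotation.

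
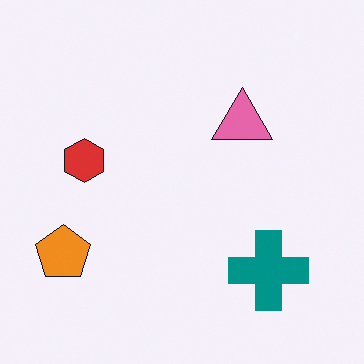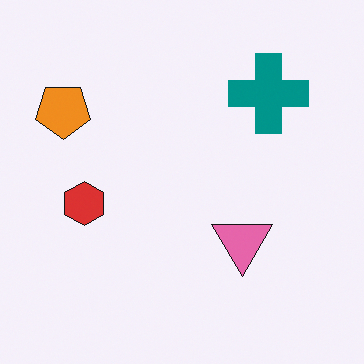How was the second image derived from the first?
The second image is the first flipped vertically (top ↔ bottom).

The teal cross is in the bottom-right of the first image and the top-right of the second — shapes on opposite sides of the horizontal midline have swapped in a mirror flip.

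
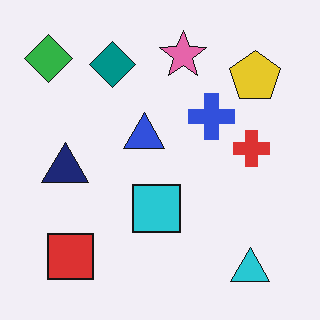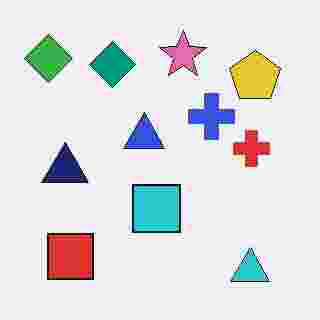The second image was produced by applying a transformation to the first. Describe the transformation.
The image was heavily JPEG-compressed with obvious blocking artifacts.

Blocky 8×8 compression artifacts appear around shape edges and the flat background shows ringing — characteristic JPEG degradation.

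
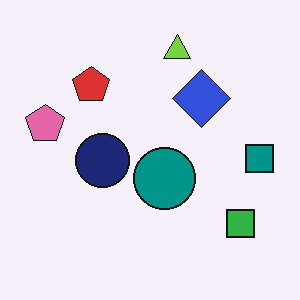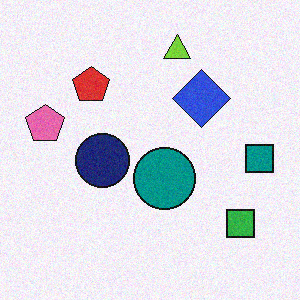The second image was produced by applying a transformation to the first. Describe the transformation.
The transformation is: degraded with subtle gaussian noise.

Random speckle covers the whole image, including the flat background.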